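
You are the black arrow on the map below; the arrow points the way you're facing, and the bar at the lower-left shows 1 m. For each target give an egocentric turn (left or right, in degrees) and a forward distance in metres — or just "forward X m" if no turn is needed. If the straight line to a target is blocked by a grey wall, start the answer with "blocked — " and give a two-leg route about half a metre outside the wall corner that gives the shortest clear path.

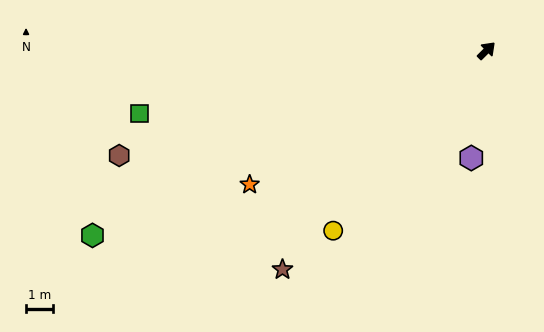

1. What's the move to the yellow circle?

turn right 175°, forward 8.6 m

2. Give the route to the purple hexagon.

turn right 143°, forward 4.0 m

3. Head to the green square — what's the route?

turn left 145°, forward 12.9 m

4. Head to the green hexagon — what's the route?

turn left 160°, forward 15.9 m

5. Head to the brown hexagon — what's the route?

turn left 151°, forward 13.9 m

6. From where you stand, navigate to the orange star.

turn left 165°, forward 9.9 m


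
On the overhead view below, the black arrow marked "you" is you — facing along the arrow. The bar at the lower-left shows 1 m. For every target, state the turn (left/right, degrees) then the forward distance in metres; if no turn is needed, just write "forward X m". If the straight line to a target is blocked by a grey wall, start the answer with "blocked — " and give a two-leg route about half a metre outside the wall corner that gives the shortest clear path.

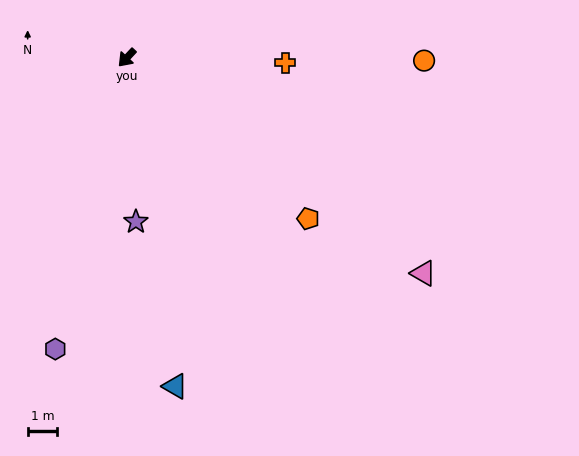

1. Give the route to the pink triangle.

turn left 97°, forward 12.3 m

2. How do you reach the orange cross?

turn left 131°, forward 5.3 m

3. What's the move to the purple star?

turn left 46°, forward 5.5 m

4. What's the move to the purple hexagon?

turn left 29°, forward 10.1 m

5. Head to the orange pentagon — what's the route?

turn left 91°, forward 8.1 m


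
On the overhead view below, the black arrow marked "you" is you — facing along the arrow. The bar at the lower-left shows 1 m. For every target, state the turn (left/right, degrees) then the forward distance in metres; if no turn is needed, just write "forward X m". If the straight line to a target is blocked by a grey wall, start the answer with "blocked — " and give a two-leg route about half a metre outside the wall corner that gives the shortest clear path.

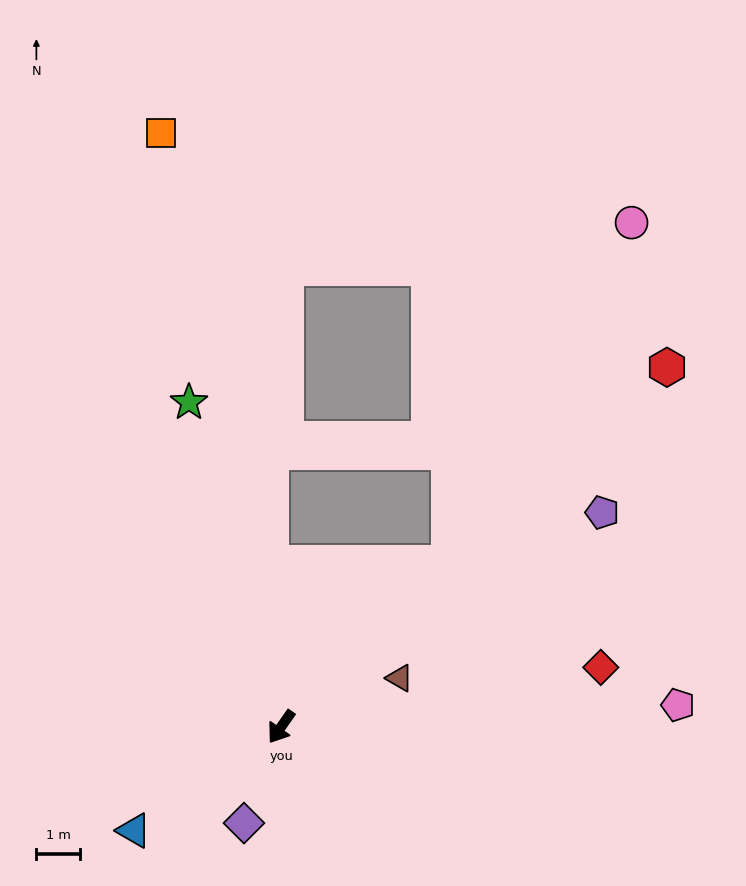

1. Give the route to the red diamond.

turn left 135°, forward 7.5 m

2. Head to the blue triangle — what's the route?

turn right 20°, forward 4.1 m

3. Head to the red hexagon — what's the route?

turn left 168°, forward 12.1 m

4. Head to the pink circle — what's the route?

blocked — turn left 169°, forward 5.4 m, then turn left 18°, forward 8.9 m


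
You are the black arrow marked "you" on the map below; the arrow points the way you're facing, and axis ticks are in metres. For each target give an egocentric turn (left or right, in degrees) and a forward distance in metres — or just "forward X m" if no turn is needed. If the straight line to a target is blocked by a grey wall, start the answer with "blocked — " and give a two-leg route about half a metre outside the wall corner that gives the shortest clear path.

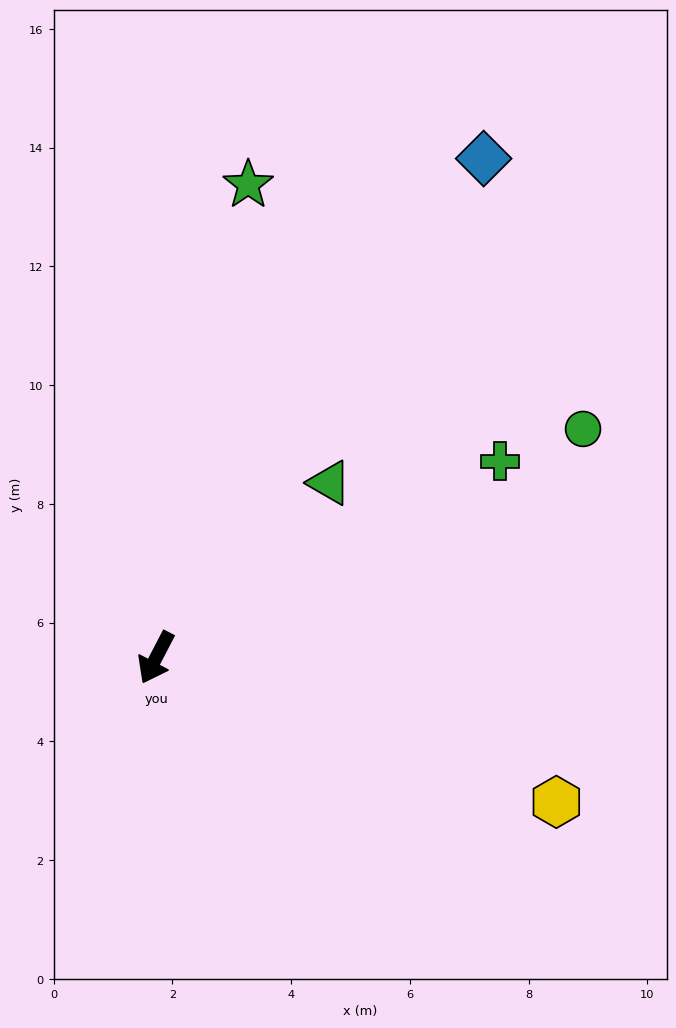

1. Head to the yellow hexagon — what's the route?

turn left 98°, forward 7.2 m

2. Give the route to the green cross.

turn left 147°, forward 6.7 m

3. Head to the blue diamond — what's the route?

turn left 174°, forward 10.1 m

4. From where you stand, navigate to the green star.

turn right 164°, forward 8.1 m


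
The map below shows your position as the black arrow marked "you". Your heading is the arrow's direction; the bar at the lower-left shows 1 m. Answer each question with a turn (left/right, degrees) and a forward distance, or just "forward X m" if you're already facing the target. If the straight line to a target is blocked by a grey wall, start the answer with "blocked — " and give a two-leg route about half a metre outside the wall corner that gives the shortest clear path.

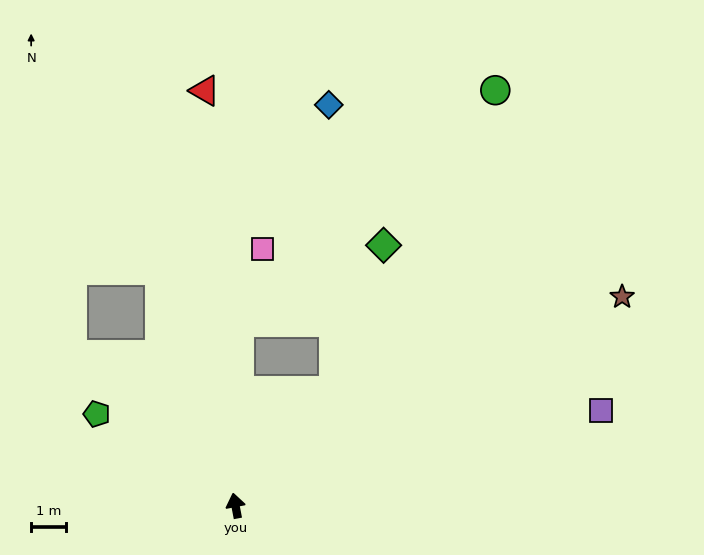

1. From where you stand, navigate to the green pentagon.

turn left 46°, forward 4.8 m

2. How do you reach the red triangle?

turn right 7°, forward 12.1 m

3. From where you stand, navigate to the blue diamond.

blocked — turn right 51°, forward 4.4 m, then turn left 41°, forward 8.3 m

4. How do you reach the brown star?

turn right 72°, forward 12.8 m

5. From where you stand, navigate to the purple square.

turn right 86°, forward 11.0 m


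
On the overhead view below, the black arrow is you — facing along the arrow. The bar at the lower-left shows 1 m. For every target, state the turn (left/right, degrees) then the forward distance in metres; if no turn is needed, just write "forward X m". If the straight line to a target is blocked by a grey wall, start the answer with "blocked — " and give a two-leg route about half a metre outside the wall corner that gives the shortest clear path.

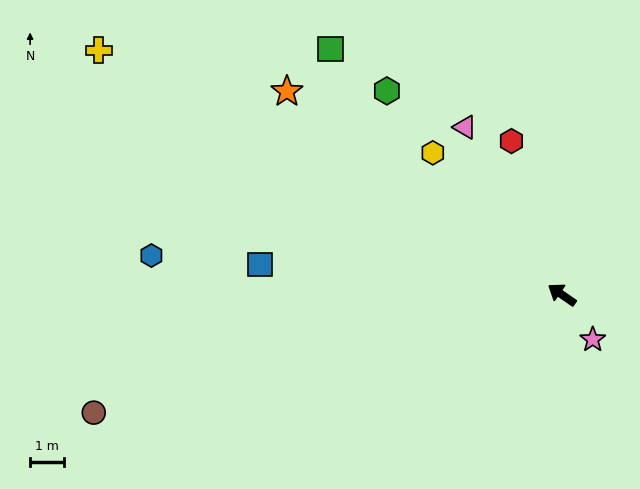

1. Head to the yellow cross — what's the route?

turn left 7°, forward 15.6 m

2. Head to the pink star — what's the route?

turn left 159°, forward 1.6 m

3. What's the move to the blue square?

turn left 29°, forward 9.0 m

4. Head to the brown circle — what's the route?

turn left 49°, forward 14.4 m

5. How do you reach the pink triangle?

turn right 25°, forward 5.8 m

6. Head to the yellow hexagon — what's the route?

turn right 13°, forward 5.7 m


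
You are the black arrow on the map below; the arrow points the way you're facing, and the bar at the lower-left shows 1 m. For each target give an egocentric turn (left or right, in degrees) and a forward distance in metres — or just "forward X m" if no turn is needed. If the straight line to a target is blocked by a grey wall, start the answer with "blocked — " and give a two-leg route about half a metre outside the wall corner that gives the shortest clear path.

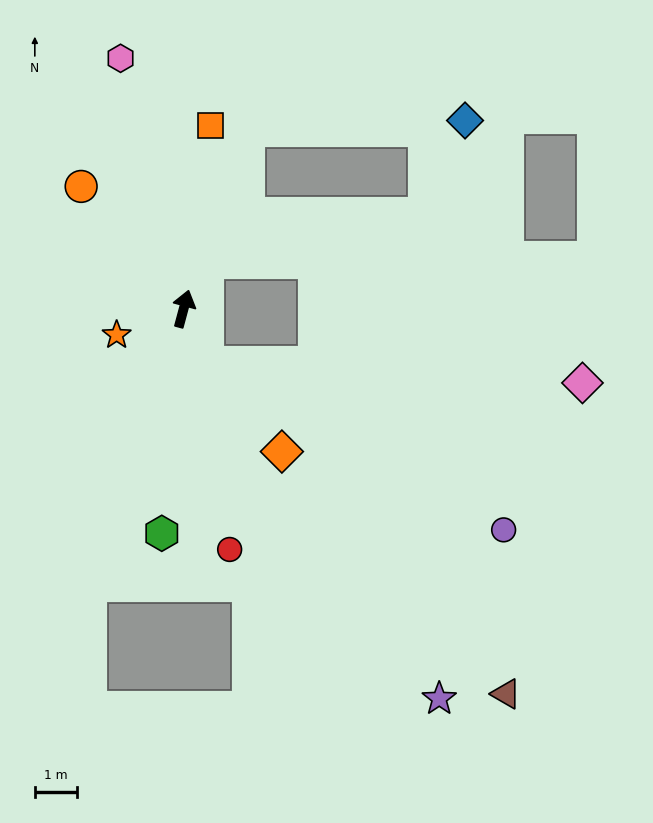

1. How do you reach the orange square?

turn left 7°, forward 4.4 m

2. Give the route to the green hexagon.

turn right 171°, forward 5.4 m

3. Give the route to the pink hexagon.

turn left 29°, forward 6.2 m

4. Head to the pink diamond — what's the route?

blocked — turn right 143°, forward 1.4 m, then turn left 65°, forward 9.0 m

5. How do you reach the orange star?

turn left 126°, forward 1.7 m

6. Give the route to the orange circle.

turn left 55°, forward 3.8 m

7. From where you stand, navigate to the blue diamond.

blocked — turn right 4°, forward 4.6 m, then turn right 69°, forward 5.2 m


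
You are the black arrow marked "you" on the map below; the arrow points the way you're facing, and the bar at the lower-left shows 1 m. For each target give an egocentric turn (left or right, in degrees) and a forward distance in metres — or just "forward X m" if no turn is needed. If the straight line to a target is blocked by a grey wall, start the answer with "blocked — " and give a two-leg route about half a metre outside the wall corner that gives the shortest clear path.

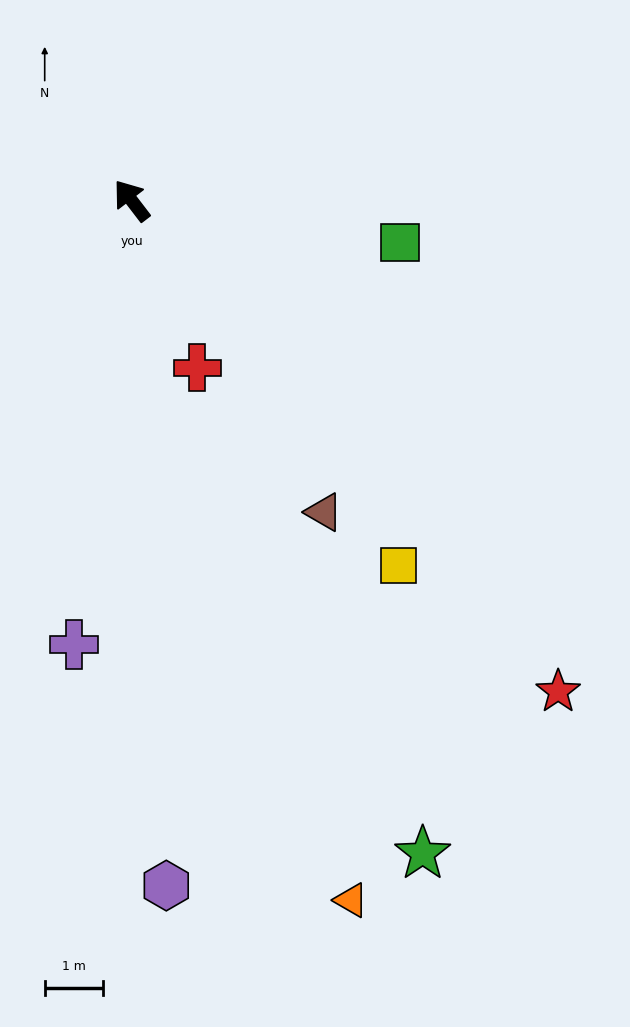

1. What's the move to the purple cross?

turn left 135°, forward 7.7 m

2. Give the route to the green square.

turn right 136°, forward 4.7 m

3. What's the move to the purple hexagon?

turn left 145°, forward 11.8 m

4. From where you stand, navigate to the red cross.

turn left 164°, forward 3.1 m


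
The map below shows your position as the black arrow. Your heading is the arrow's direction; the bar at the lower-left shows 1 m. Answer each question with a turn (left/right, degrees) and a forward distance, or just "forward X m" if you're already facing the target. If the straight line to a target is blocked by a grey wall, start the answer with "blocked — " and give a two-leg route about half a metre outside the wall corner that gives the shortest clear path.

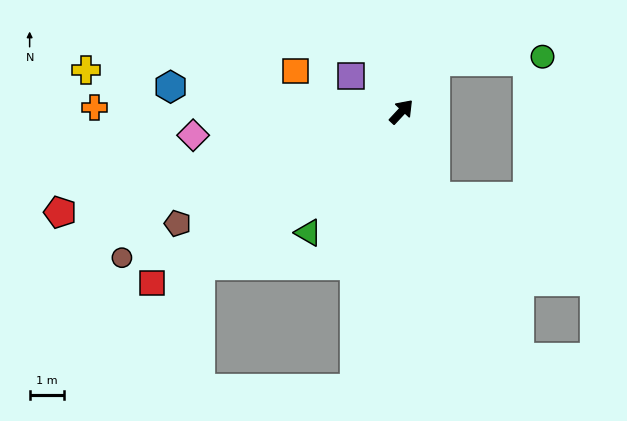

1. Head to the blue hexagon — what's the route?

turn left 127°, forward 6.8 m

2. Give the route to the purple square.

turn left 98°, forward 1.8 m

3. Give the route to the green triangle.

turn right 175°, forward 4.4 m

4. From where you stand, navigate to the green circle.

blocked — turn left 9°, forward 1.8 m, then turn right 54°, forward 3.1 m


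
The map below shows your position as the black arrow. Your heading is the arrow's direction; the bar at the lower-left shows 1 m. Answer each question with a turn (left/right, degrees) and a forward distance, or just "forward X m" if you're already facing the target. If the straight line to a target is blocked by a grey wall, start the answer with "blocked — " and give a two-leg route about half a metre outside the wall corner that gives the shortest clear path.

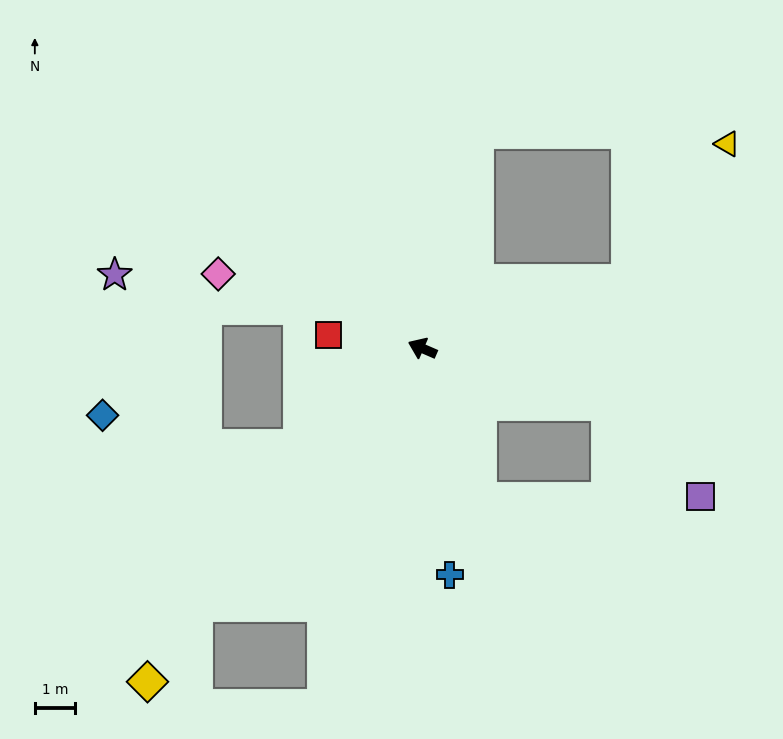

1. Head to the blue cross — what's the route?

turn left 120°, forward 5.7 m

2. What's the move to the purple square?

blocked — turn right 173°, forward 4.9 m, then turn right 29°, forward 3.3 m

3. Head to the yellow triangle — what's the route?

blocked — turn right 138°, forward 5.4 m, then turn left 36°, forward 4.2 m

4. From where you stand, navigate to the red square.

turn left 15°, forward 2.4 m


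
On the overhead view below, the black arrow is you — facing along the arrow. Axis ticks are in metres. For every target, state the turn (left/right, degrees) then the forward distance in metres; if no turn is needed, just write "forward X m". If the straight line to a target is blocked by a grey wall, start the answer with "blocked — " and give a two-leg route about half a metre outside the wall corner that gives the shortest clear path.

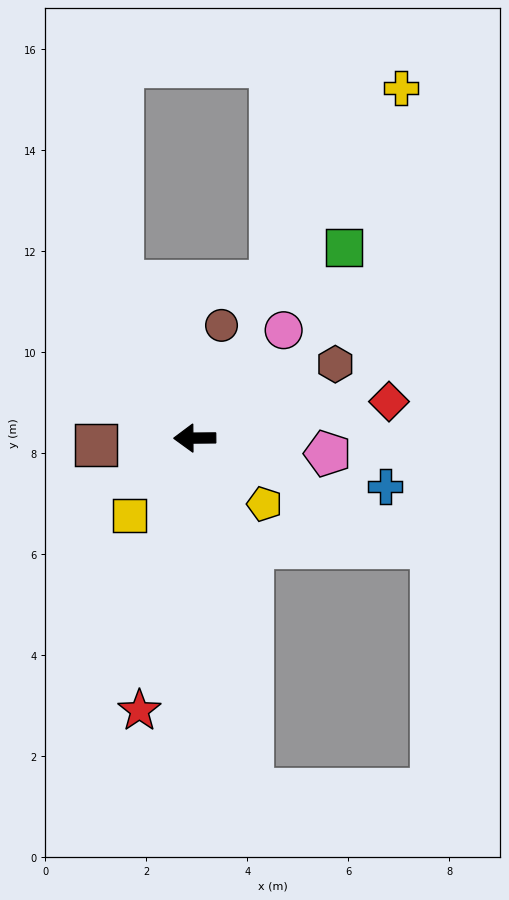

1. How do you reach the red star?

turn left 78°, forward 5.5 m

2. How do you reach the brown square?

turn left 3°, forward 2.0 m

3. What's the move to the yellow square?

turn left 50°, forward 2.0 m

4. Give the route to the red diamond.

turn right 170°, forward 3.9 m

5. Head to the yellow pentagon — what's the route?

turn left 136°, forward 1.9 m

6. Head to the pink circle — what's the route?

turn right 130°, forward 2.8 m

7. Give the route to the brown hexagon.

turn right 153°, forward 3.1 m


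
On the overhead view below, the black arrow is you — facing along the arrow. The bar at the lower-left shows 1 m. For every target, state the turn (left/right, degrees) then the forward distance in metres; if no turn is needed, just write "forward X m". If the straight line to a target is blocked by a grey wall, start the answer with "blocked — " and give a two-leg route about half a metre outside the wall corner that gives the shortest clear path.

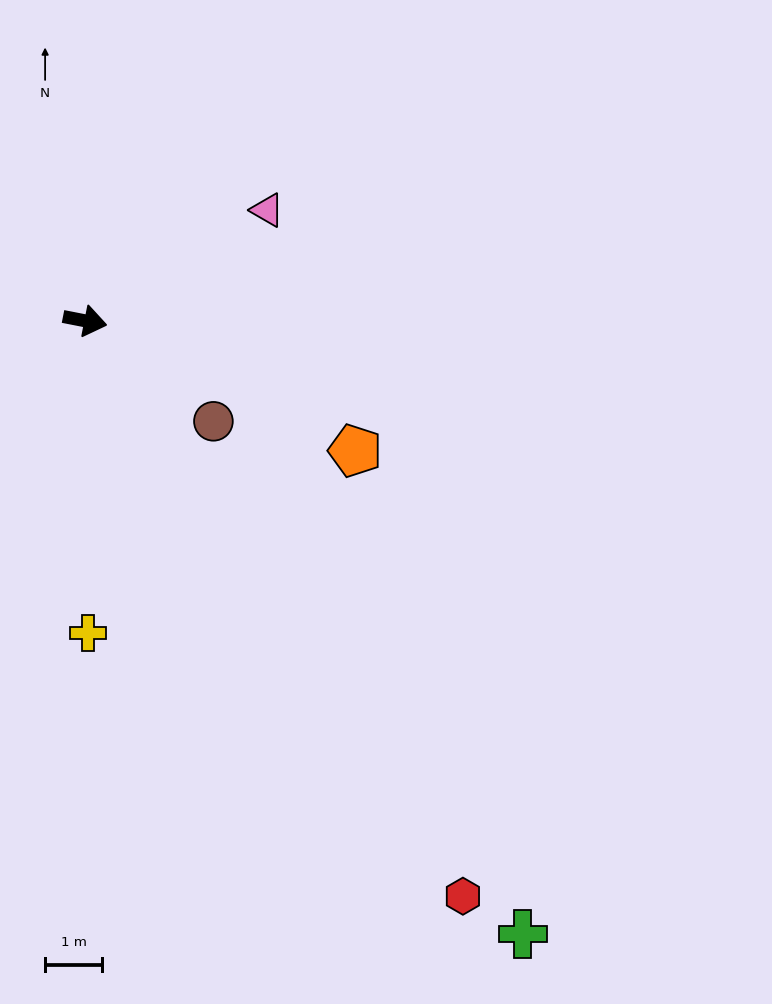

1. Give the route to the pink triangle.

turn left 42°, forward 3.7 m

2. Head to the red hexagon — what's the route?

turn right 46°, forward 12.0 m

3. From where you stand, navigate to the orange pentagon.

turn right 15°, forward 5.2 m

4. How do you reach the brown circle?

turn right 27°, forward 2.9 m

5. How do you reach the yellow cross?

turn right 78°, forward 5.5 m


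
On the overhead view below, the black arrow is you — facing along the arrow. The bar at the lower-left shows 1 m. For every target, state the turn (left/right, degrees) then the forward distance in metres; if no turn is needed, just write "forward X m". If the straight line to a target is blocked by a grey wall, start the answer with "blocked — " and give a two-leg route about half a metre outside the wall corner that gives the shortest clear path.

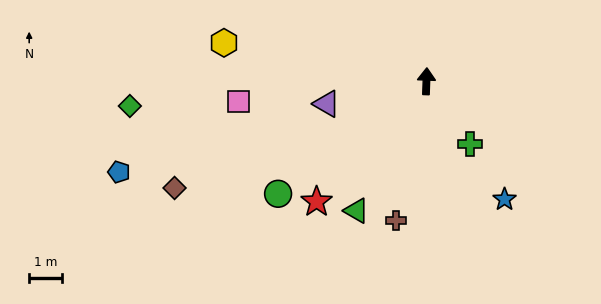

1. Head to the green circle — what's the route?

turn left 129°, forward 5.7 m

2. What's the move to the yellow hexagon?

turn left 81°, forward 6.3 m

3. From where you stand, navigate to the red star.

turn left 140°, forward 5.0 m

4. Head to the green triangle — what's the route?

turn left 154°, forward 4.5 m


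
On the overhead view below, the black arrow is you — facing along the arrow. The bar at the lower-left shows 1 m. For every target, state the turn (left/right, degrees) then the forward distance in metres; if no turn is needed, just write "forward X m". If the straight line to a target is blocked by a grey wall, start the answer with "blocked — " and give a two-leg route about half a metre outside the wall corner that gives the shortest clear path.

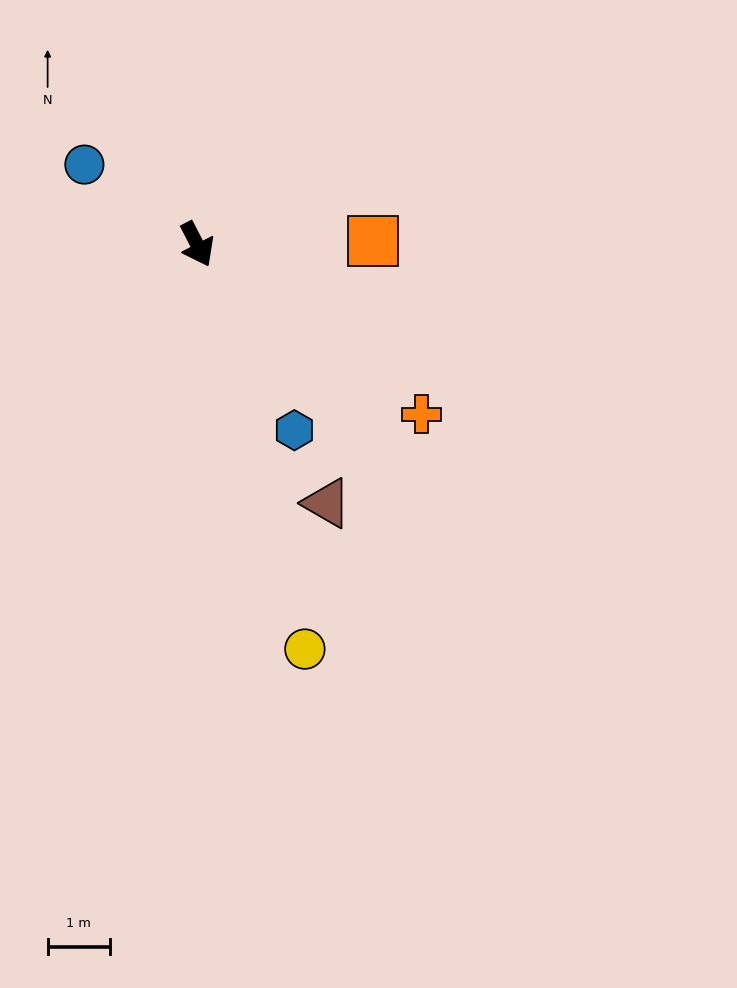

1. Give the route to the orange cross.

turn left 26°, forward 4.5 m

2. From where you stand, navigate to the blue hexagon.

forward 3.4 m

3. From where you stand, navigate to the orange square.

turn left 64°, forward 2.8 m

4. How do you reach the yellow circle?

turn right 12°, forward 6.7 m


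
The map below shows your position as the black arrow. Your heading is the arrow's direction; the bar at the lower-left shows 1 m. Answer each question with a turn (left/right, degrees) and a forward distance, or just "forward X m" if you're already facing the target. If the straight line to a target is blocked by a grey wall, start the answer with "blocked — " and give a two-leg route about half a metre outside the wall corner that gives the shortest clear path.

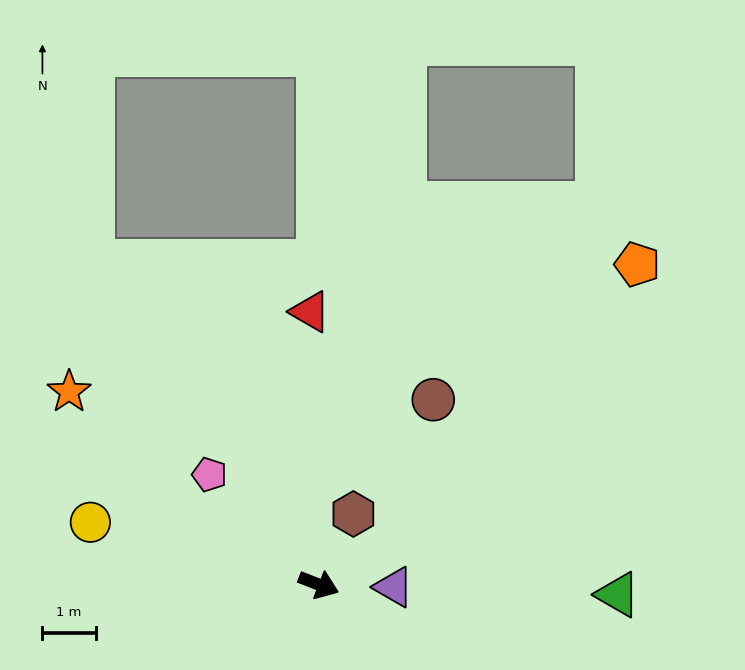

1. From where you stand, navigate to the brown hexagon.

turn left 85°, forward 1.5 m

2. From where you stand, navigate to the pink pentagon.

turn left 156°, forward 2.9 m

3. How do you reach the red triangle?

turn left 113°, forward 5.1 m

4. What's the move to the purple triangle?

turn left 19°, forward 1.4 m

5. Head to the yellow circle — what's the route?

turn right 174°, forward 4.4 m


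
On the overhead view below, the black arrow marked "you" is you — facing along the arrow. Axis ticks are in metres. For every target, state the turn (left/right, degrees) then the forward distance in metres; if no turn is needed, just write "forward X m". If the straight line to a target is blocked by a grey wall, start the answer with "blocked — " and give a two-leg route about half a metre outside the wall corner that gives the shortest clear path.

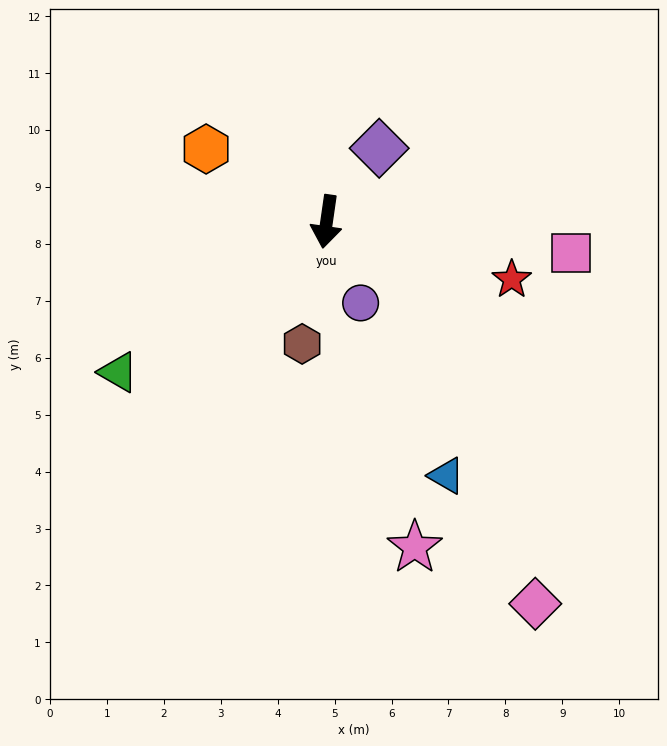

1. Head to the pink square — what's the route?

turn left 91°, forward 4.3 m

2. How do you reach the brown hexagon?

turn right 3°, forward 2.2 m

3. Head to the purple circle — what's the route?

turn left 31°, forward 1.5 m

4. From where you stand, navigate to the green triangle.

turn right 46°, forward 4.5 m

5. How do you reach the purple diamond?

turn left 153°, forward 1.6 m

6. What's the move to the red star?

turn left 81°, forward 3.4 m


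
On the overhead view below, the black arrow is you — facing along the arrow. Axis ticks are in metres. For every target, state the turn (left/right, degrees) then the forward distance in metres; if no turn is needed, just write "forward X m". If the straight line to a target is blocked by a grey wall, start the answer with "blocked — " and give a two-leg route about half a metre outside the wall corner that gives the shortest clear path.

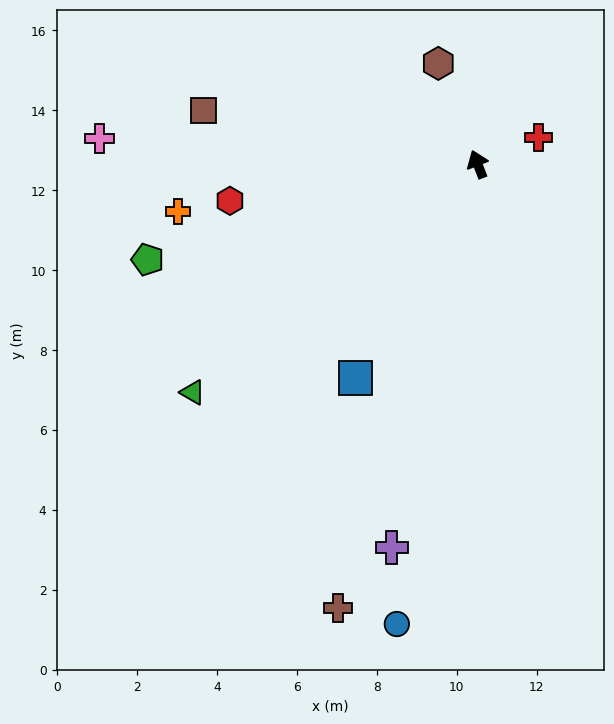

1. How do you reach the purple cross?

turn left 146°, forward 9.8 m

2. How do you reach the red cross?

turn right 88°, forward 1.7 m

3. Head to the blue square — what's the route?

turn left 129°, forward 6.2 m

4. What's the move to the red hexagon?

turn left 77°, forward 6.3 m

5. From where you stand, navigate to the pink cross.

turn left 65°, forward 9.5 m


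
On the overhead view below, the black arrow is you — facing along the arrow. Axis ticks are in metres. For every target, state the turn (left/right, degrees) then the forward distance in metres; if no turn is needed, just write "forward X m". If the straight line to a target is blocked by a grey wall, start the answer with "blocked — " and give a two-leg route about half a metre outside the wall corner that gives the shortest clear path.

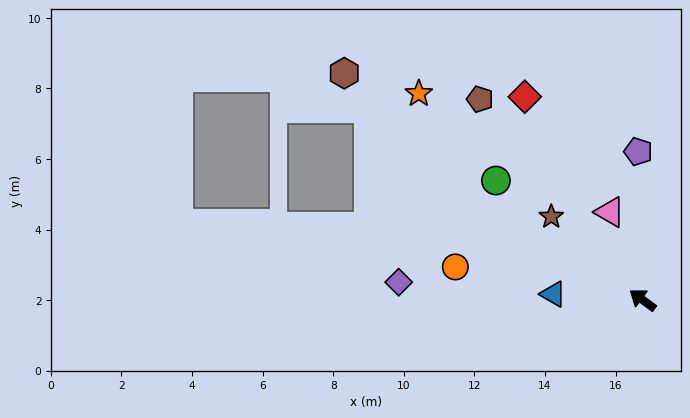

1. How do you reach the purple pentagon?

turn right 52°, forward 4.2 m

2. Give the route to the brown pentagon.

turn right 15°, forward 7.3 m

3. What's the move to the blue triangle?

turn left 33°, forward 2.5 m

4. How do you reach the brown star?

turn right 6°, forward 3.5 m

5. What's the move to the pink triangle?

turn right 33°, forward 2.7 m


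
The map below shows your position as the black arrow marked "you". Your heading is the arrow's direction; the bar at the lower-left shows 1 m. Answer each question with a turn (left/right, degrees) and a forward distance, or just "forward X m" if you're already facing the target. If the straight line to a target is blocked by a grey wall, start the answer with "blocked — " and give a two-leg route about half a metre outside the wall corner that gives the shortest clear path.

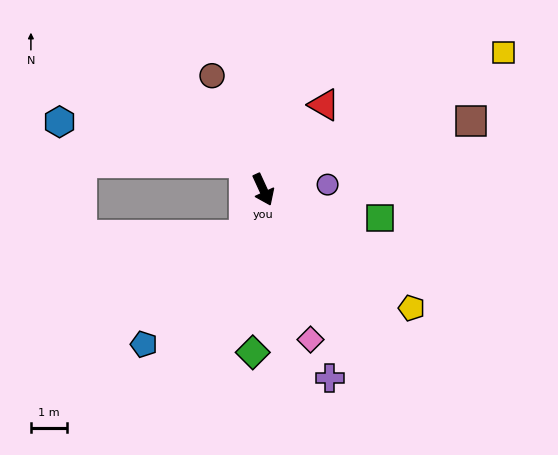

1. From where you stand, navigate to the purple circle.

turn left 70°, forward 1.8 m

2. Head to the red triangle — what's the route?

turn left 120°, forward 2.9 m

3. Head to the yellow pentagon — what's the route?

turn left 27°, forward 5.2 m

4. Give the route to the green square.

turn left 52°, forward 3.3 m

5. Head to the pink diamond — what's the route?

turn right 7°, forward 4.3 m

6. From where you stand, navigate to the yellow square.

turn left 95°, forward 7.6 m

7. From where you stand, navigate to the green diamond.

turn right 28°, forward 4.5 m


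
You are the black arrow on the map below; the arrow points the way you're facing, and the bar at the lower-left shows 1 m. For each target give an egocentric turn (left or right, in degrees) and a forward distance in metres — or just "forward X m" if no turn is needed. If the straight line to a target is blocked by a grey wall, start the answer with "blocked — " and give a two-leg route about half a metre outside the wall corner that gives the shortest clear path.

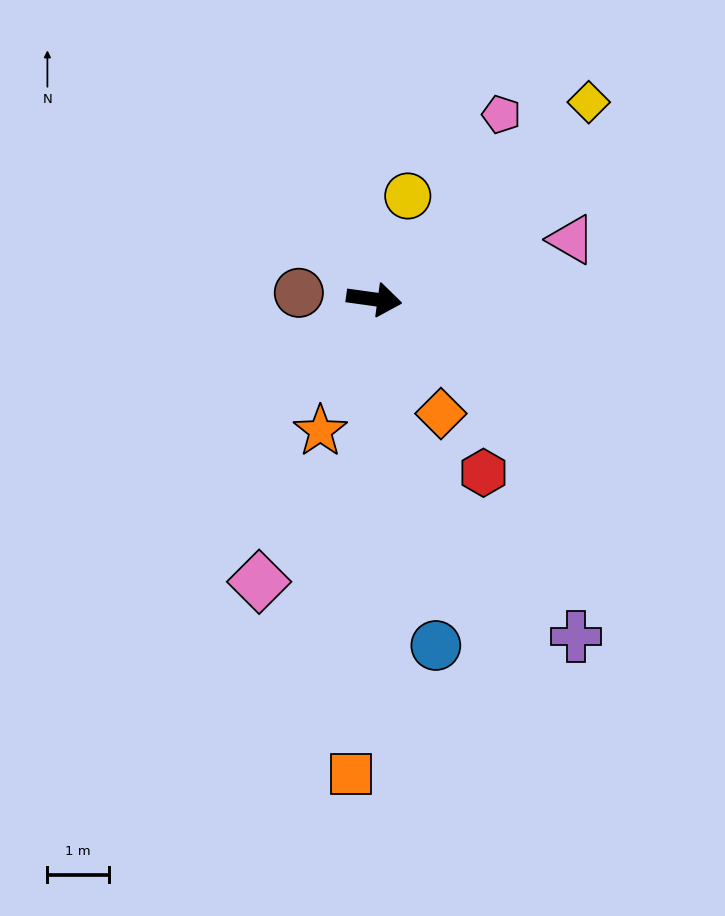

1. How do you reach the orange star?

turn right 104°, forward 2.3 m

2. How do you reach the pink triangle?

turn left 25°, forward 3.4 m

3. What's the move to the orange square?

turn right 85°, forward 7.7 m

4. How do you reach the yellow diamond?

turn left 50°, forward 4.7 m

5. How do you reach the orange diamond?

turn right 52°, forward 2.2 m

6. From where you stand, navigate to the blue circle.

turn right 72°, forward 5.7 m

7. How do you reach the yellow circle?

turn left 80°, forward 1.8 m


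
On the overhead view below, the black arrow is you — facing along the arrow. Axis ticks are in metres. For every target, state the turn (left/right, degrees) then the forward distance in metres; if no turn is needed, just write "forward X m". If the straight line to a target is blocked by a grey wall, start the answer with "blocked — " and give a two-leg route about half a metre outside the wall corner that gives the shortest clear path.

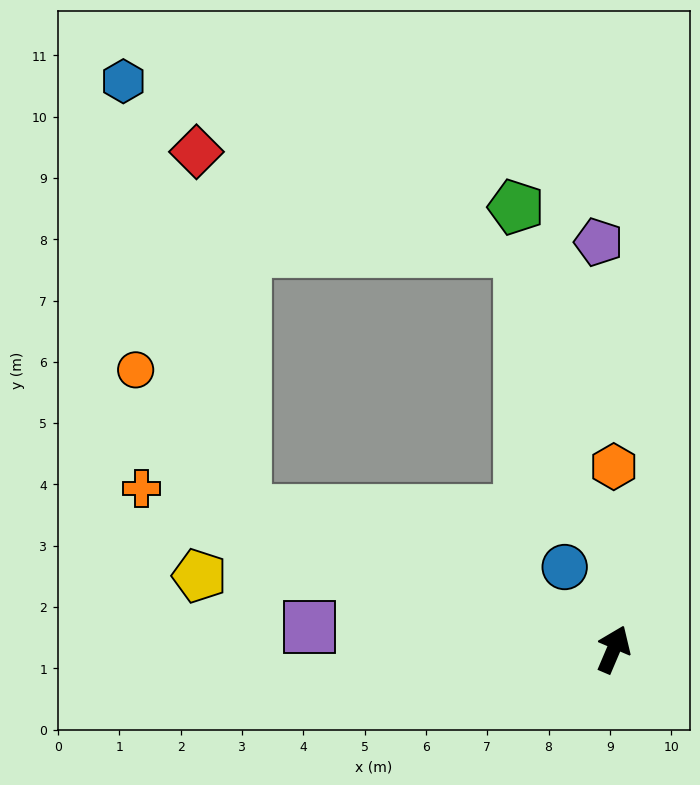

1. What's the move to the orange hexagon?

turn left 23°, forward 3.0 m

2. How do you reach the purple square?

turn left 109°, forward 5.0 m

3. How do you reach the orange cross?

turn left 94°, forward 8.1 m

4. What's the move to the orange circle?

blocked — turn left 92°, forward 6.4 m, then turn right 31°, forward 2.9 m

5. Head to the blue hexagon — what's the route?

blocked — turn left 92°, forward 6.4 m, then turn right 53°, forward 7.3 m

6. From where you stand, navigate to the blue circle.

turn left 54°, forward 1.6 m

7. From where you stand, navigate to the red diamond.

blocked — turn left 92°, forward 6.4 m, then turn right 61°, forward 5.9 m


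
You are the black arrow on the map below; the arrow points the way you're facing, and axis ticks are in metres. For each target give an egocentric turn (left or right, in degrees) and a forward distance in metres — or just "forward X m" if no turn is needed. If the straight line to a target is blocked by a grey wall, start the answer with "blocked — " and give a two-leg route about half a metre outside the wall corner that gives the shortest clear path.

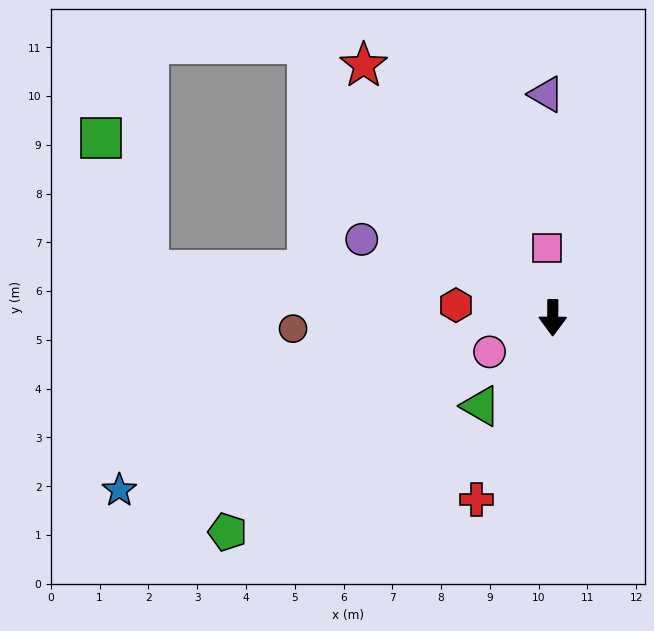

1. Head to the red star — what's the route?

turn right 143°, forward 6.5 m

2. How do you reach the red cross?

turn right 22°, forward 4.0 m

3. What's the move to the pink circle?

turn right 61°, forward 1.5 m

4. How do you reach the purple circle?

turn right 112°, forward 4.2 m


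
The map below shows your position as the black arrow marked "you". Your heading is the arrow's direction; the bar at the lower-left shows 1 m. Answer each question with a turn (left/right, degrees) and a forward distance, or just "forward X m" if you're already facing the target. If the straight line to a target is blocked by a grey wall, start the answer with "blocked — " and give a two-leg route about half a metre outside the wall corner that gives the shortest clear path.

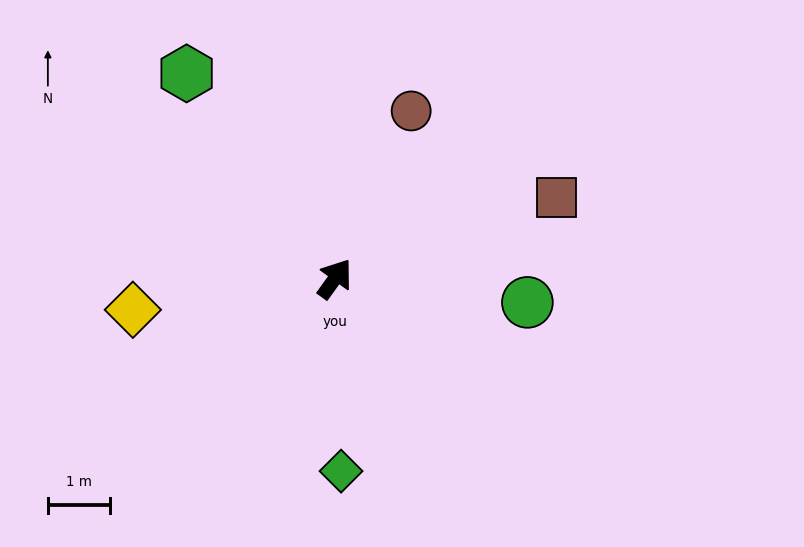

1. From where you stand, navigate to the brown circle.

turn left 11°, forward 3.0 m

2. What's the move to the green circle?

turn right 61°, forward 3.1 m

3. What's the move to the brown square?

turn right 34°, forward 3.8 m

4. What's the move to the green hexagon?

turn left 72°, forward 4.1 m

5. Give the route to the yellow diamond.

turn left 134°, forward 3.3 m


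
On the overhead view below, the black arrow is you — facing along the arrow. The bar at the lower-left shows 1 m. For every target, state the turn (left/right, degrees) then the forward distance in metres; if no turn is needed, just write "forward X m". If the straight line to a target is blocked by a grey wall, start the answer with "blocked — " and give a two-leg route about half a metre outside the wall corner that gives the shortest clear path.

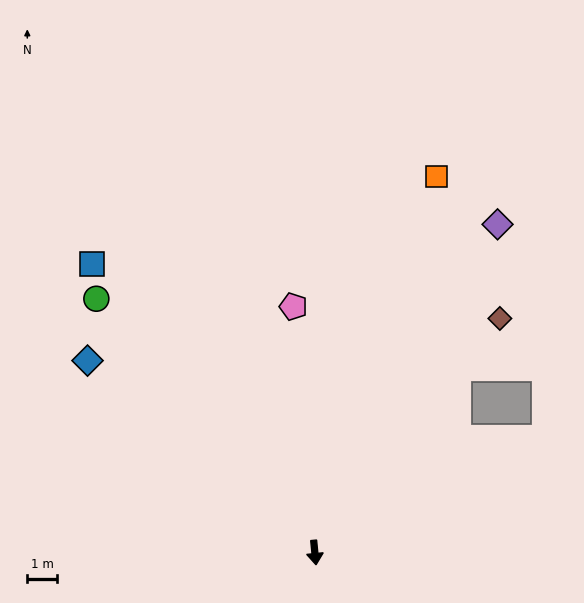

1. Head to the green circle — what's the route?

turn right 145°, forward 11.3 m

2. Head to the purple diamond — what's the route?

turn left 145°, forward 12.6 m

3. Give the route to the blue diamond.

turn right 136°, forward 10.0 m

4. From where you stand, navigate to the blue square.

turn right 148°, forward 12.3 m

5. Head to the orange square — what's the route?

turn left 157°, forward 13.3 m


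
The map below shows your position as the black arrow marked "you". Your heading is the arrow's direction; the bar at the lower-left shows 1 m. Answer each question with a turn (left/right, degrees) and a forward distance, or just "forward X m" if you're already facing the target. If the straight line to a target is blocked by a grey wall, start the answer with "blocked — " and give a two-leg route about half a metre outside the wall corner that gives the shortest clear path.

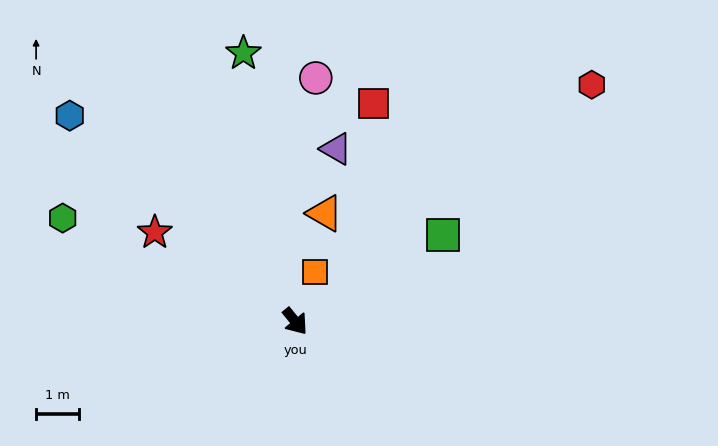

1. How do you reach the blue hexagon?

turn right 172°, forward 7.1 m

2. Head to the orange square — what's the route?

turn left 119°, forward 1.2 m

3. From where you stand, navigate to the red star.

turn right 162°, forward 3.9 m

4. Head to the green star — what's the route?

turn left 152°, forward 6.3 m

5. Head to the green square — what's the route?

turn left 81°, forward 4.0 m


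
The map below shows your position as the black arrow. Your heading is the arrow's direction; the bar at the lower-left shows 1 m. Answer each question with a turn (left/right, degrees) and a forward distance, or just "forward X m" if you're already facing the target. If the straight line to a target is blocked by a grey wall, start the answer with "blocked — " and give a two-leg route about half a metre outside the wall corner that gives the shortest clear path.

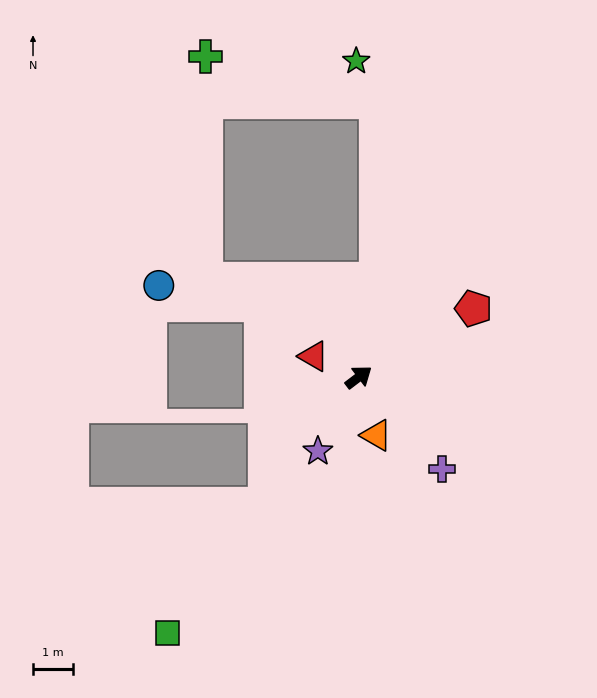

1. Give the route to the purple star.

turn right 156°, forward 2.1 m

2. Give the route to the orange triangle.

turn right 110°, forward 1.5 m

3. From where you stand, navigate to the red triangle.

turn left 118°, forward 1.2 m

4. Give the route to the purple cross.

turn right 85°, forward 3.1 m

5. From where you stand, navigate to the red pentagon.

turn right 6°, forward 3.3 m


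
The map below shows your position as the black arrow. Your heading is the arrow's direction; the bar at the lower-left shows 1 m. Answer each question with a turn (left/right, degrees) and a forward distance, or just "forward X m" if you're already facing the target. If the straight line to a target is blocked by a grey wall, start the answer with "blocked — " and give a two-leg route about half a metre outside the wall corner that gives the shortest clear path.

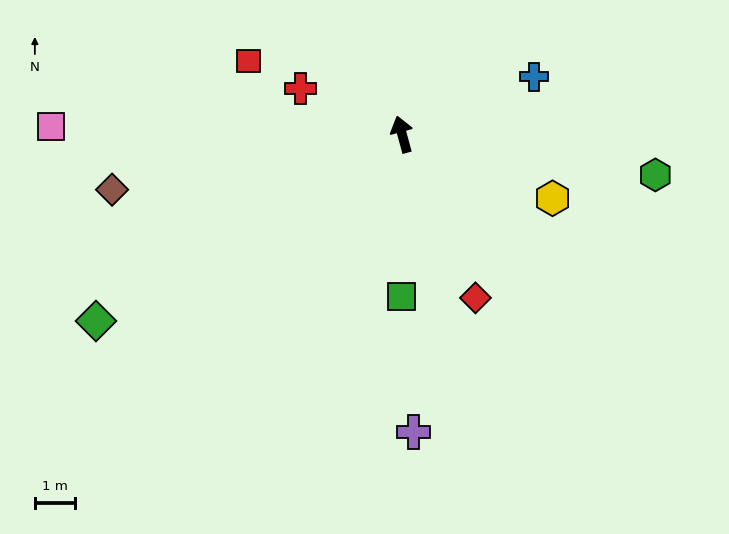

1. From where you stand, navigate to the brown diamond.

turn left 86°, forward 7.3 m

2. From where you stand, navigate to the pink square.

turn left 74°, forward 8.7 m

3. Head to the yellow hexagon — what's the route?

turn right 128°, forward 4.1 m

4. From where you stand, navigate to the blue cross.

turn right 82°, forward 3.6 m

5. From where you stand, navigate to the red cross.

turn left 50°, forward 2.8 m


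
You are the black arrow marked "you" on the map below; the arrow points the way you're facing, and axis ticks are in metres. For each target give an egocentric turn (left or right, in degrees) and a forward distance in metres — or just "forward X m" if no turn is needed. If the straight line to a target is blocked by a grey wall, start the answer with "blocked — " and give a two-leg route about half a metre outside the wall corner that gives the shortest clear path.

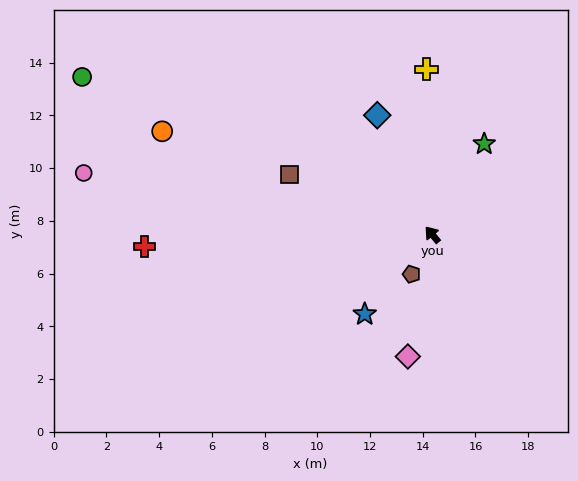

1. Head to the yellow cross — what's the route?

turn right 37°, forward 6.3 m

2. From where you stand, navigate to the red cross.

turn left 53°, forward 10.9 m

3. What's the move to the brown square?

turn left 28°, forward 5.9 m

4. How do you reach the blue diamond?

turn right 15°, forward 5.0 m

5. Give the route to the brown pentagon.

turn left 113°, forward 1.7 m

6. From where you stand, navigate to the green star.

turn right 69°, forward 4.0 m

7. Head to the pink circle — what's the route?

turn left 40°, forward 13.4 m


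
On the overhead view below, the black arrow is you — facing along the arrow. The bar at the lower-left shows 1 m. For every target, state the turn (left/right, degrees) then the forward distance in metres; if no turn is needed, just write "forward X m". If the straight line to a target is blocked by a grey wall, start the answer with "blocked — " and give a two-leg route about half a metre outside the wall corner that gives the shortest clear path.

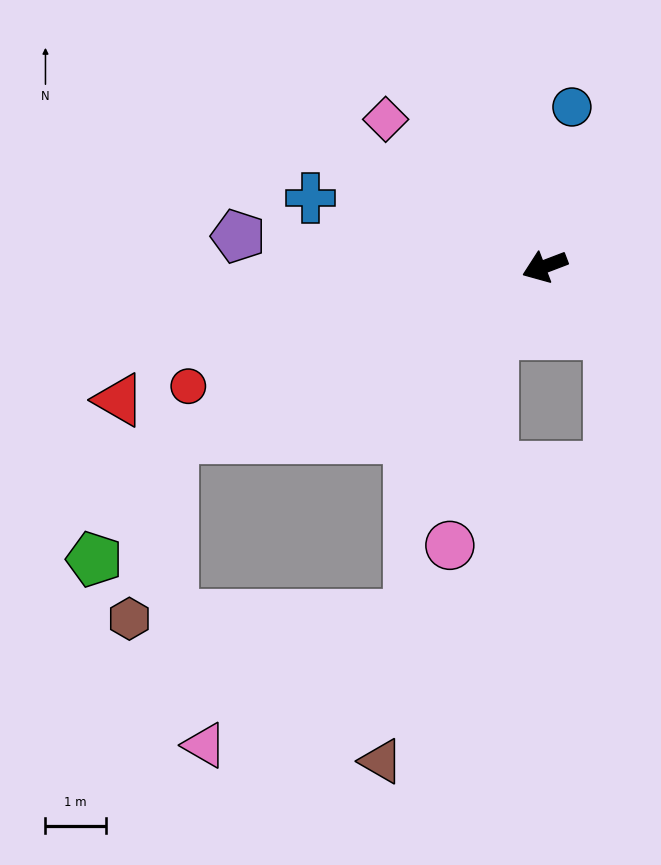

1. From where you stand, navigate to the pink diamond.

turn right 64°, forward 3.6 m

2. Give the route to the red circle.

turn right 2°, forward 6.2 m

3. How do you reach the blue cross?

turn right 37°, forward 4.0 m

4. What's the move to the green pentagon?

blocked — turn left 4°, forward 6.8 m, then turn left 32°, forward 2.4 m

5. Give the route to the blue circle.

turn right 121°, forward 2.7 m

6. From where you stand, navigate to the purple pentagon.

turn right 27°, forward 5.1 m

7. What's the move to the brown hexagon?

blocked — turn left 4°, forward 6.8 m, then turn left 52°, forward 3.1 m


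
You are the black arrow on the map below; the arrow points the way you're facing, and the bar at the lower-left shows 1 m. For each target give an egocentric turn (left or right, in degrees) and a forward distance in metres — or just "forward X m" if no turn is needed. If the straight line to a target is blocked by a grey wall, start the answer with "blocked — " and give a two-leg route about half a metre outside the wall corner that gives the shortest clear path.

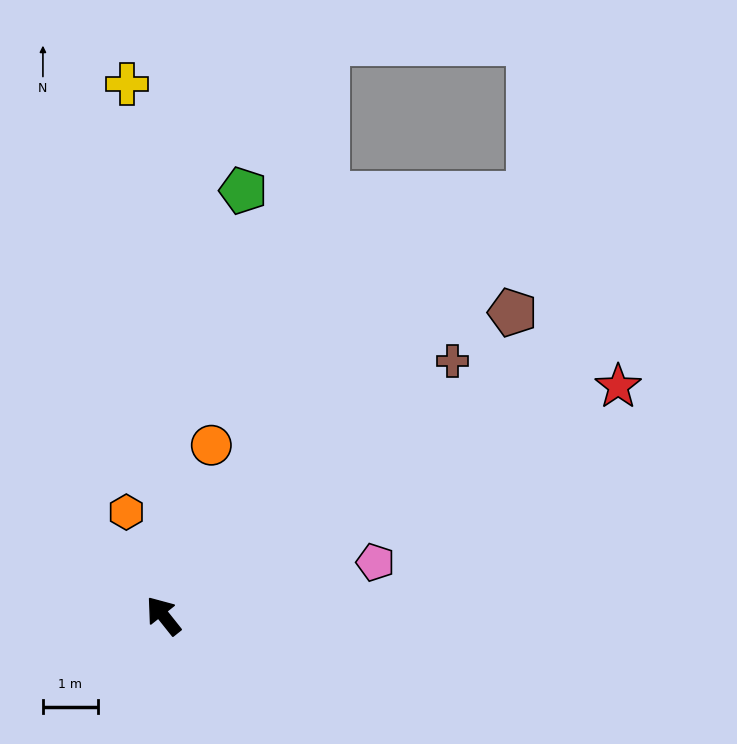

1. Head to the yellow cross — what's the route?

turn right 35°, forward 9.7 m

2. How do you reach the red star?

turn right 102°, forward 9.3 m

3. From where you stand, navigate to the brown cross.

turn right 87°, forward 7.0 m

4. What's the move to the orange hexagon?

turn right 19°, forward 2.0 m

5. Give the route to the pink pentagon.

turn right 114°, forward 4.0 m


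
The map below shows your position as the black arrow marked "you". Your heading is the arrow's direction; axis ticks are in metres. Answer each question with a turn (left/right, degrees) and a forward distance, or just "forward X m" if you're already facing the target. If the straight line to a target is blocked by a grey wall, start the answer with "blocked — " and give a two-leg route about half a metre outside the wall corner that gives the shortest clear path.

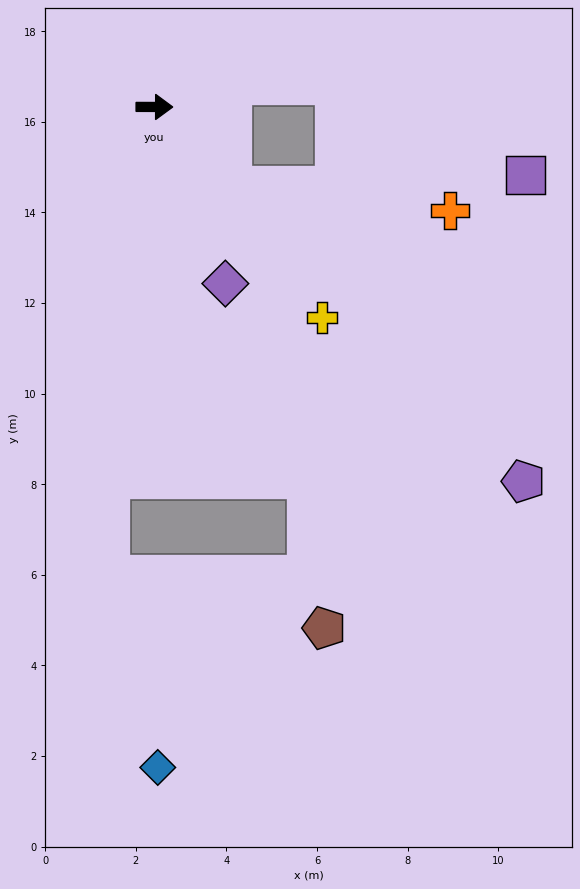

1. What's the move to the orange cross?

blocked — turn right 45°, forward 2.4 m, then turn left 39°, forward 4.8 m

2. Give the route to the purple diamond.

turn right 68°, forward 4.2 m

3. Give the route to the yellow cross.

turn right 51°, forward 5.9 m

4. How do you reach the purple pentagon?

turn right 45°, forward 11.6 m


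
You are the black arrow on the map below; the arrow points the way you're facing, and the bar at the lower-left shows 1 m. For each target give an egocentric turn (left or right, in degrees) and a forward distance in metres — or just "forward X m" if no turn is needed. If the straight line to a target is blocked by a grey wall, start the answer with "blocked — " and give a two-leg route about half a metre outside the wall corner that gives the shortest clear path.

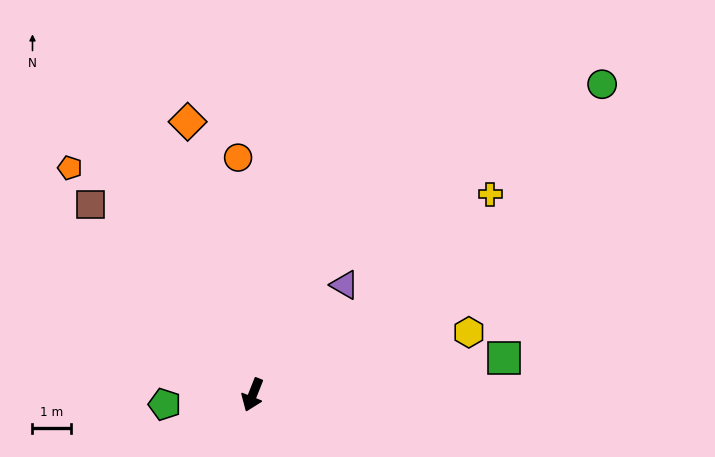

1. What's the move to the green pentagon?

turn right 62°, forward 2.3 m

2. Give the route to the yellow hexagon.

turn left 128°, forward 5.9 m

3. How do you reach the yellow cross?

turn left 152°, forward 8.1 m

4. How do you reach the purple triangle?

turn left 162°, forward 3.8 m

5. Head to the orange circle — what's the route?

turn right 155°, forward 6.2 m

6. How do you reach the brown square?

turn right 118°, forward 6.5 m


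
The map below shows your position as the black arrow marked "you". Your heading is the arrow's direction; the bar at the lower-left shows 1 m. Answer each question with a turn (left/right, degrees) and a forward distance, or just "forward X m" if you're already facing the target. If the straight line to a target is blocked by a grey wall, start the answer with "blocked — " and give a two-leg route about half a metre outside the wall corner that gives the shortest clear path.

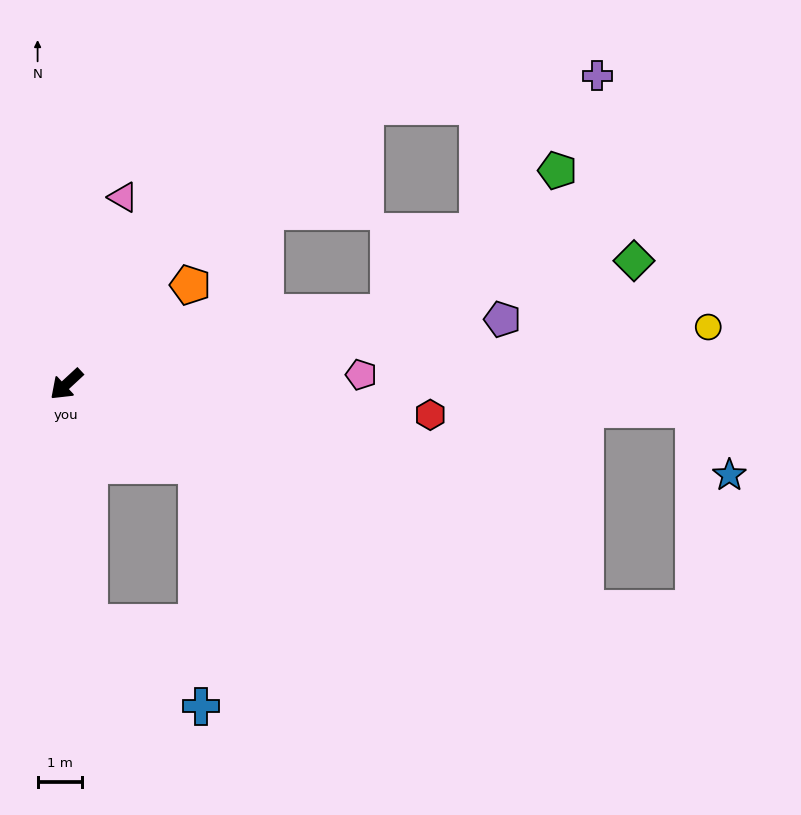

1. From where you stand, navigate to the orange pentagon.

turn left 176°, forward 3.5 m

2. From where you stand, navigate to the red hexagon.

turn left 132°, forward 8.1 m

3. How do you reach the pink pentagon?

turn left 139°, forward 6.6 m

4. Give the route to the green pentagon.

blocked — turn left 150°, forward 7.4 m, then turn left 28°, forward 4.9 m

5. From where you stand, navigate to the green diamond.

turn left 149°, forward 13.0 m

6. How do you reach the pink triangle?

turn right 150°, forward 4.4 m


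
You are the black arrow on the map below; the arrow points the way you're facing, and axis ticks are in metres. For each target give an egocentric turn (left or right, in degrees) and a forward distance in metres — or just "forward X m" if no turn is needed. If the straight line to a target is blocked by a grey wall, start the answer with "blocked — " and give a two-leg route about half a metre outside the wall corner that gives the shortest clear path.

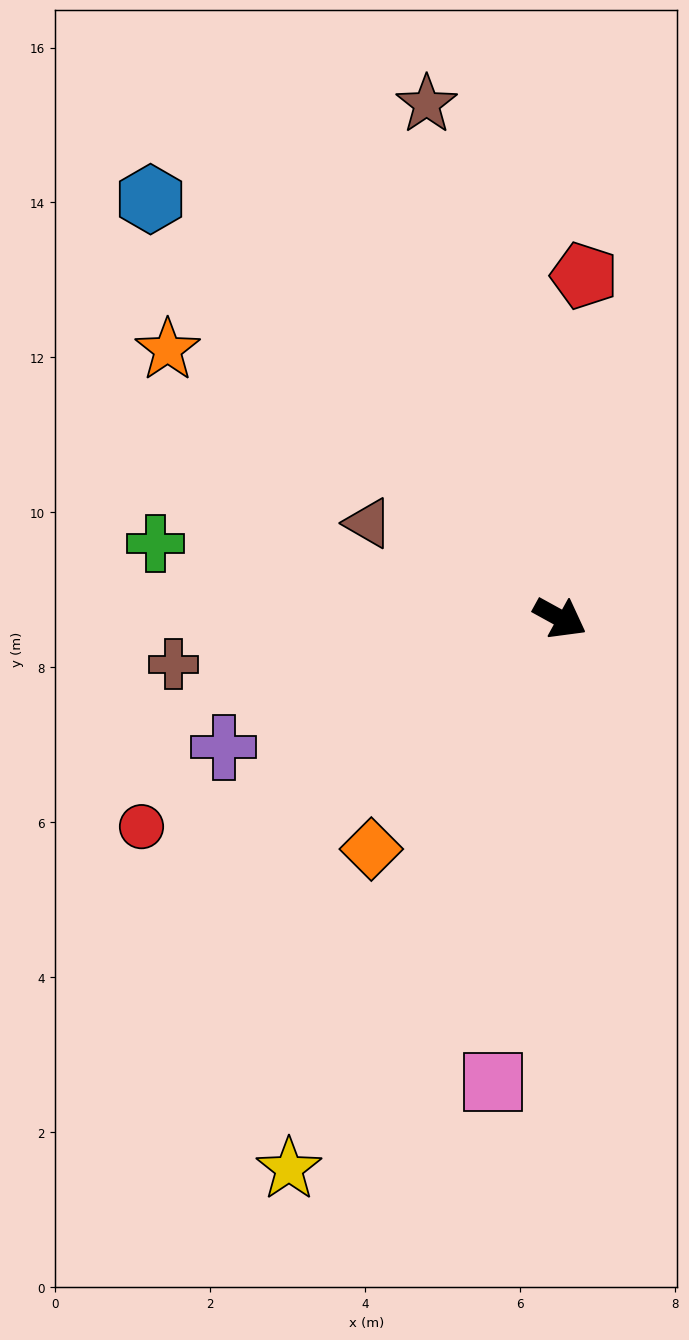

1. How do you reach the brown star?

turn left 133°, forward 6.9 m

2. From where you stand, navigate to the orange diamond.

turn right 100°, forward 3.8 m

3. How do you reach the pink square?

turn right 69°, forward 6.0 m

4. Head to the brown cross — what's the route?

turn right 144°, forward 5.0 m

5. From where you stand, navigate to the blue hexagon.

turn left 163°, forward 7.6 m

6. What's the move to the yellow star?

turn right 87°, forward 7.9 m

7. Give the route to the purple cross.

turn right 130°, forward 4.6 m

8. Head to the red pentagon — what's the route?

turn left 115°, forward 4.4 m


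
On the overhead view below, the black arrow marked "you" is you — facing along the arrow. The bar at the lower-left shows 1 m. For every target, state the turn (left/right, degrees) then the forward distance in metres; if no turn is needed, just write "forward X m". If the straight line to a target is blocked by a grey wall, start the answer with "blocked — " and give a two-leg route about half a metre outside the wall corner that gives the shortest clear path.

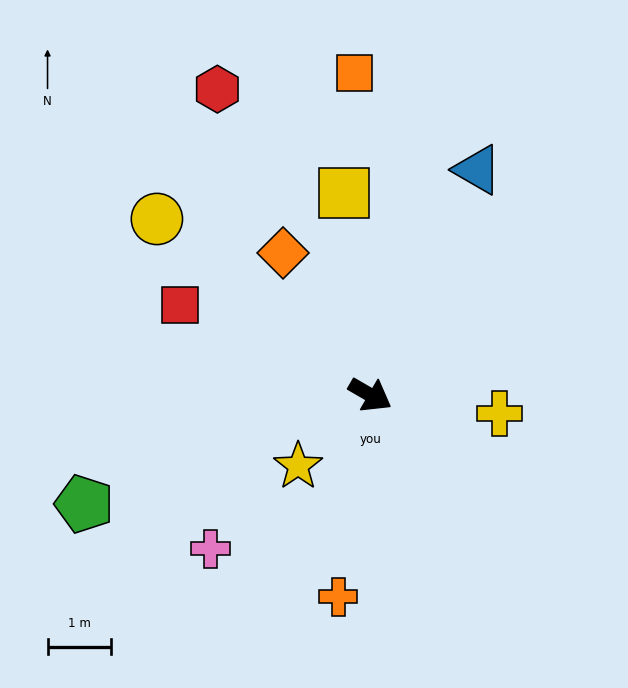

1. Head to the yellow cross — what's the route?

turn left 22°, forward 2.1 m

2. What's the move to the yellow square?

turn left 128°, forward 3.2 m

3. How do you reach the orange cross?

turn right 69°, forward 3.2 m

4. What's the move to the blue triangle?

turn left 95°, forward 3.9 m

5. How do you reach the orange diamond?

turn left 152°, forward 2.6 m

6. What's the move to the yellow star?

turn right 105°, forward 1.6 m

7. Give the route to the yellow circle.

turn left 171°, forward 4.4 m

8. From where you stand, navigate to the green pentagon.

turn right 129°, forward 4.8 m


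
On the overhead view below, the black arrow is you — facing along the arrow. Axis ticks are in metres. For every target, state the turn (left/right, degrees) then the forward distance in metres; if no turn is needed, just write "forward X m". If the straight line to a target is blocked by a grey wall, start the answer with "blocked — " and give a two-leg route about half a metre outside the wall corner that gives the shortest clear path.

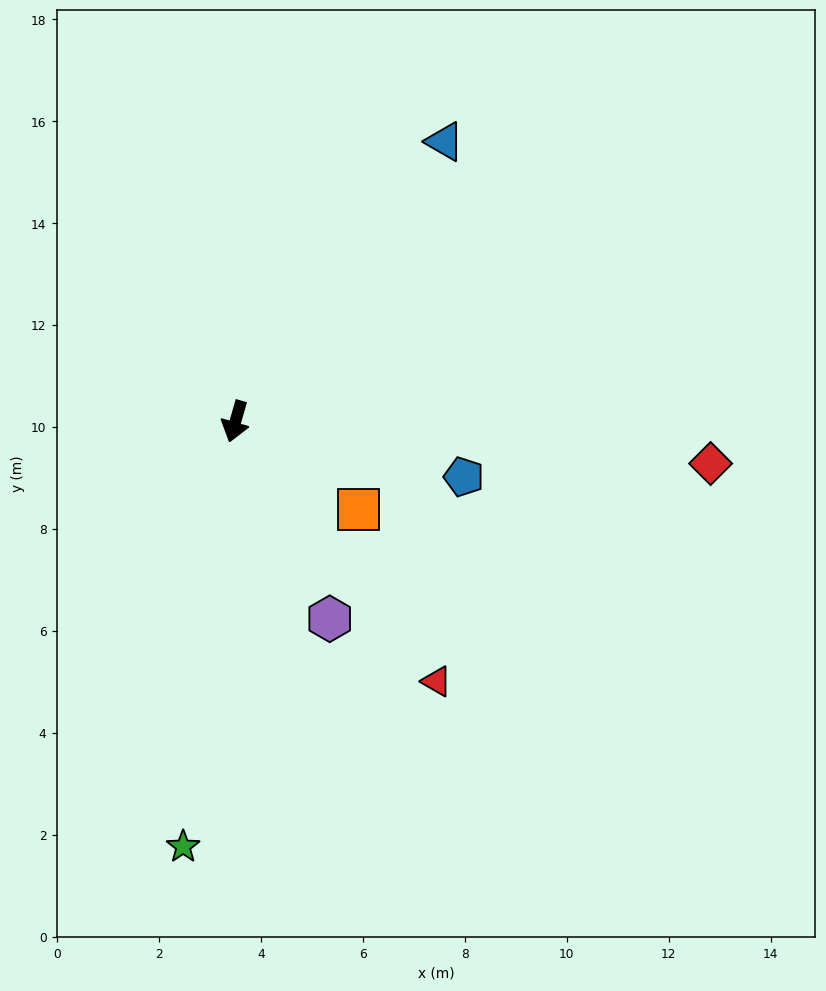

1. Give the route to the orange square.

turn left 70°, forward 3.0 m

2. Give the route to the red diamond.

turn left 101°, forward 9.4 m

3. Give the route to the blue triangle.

turn left 159°, forward 6.9 m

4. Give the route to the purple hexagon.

turn left 42°, forward 4.3 m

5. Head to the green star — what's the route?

turn left 9°, forward 8.4 m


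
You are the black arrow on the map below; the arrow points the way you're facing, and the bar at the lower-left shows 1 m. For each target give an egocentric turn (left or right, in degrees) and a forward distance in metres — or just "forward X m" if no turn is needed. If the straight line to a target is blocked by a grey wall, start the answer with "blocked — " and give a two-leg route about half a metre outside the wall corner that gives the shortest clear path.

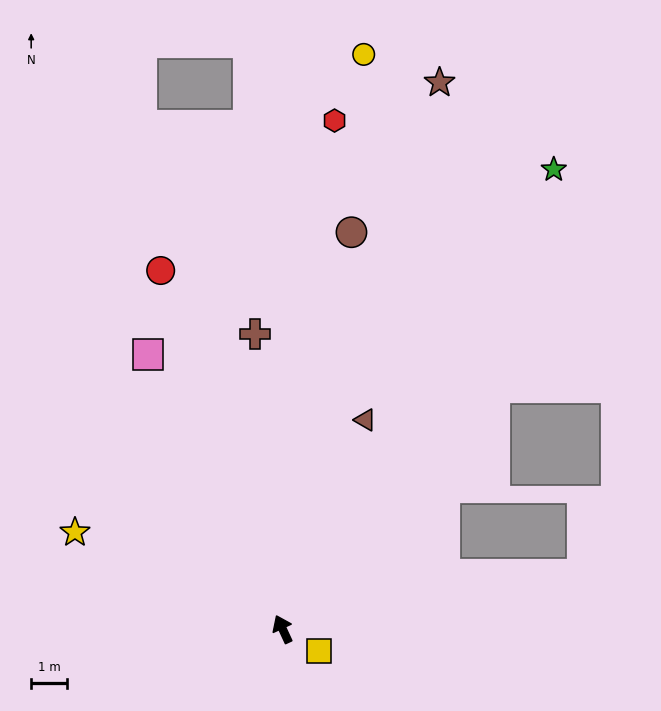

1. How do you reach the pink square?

forward 8.4 m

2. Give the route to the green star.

turn right 55°, forward 14.7 m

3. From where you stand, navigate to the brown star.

turn right 41°, forward 15.7 m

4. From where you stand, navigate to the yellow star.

turn left 40°, forward 6.3 m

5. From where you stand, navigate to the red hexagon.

turn right 31°, forward 14.1 m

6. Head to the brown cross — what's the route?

turn right 19°, forward 8.2 m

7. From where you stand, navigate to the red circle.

turn right 6°, forward 10.4 m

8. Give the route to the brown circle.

turn right 35°, forward 11.1 m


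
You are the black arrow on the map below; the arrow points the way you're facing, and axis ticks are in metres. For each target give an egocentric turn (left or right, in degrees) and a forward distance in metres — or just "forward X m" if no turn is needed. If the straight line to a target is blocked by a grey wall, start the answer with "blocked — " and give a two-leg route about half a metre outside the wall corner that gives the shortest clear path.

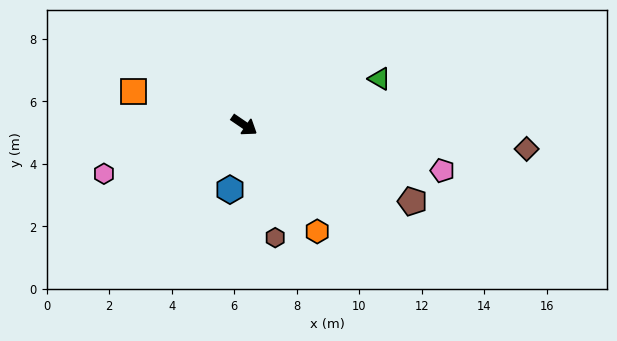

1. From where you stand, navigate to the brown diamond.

turn left 29°, forward 9.1 m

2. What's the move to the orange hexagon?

turn right 21°, forward 4.1 m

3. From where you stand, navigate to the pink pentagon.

turn left 21°, forward 6.5 m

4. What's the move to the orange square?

turn right 163°, forward 3.7 m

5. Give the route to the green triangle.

turn left 53°, forward 4.6 m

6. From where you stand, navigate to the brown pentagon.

turn left 10°, forward 5.9 m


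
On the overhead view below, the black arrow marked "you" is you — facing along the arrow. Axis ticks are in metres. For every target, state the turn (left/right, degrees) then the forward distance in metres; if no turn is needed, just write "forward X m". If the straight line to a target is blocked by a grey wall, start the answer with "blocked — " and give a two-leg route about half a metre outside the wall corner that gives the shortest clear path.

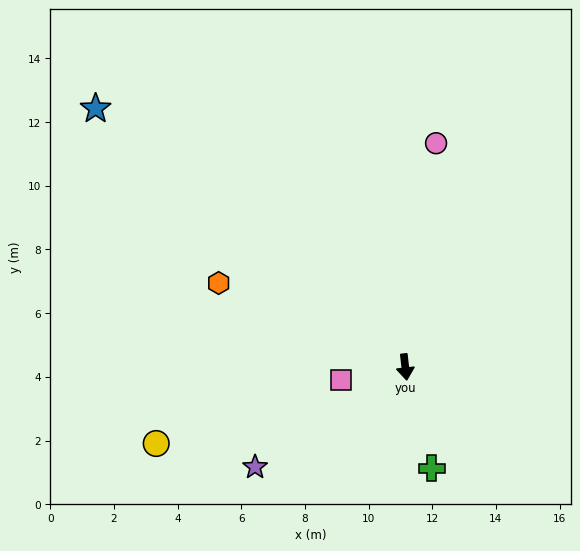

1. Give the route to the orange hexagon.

turn right 121°, forward 6.4 m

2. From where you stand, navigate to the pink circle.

turn left 166°, forward 7.1 m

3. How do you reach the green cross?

turn left 8°, forward 3.3 m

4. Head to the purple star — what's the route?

turn right 63°, forward 5.7 m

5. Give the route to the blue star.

turn right 136°, forward 12.7 m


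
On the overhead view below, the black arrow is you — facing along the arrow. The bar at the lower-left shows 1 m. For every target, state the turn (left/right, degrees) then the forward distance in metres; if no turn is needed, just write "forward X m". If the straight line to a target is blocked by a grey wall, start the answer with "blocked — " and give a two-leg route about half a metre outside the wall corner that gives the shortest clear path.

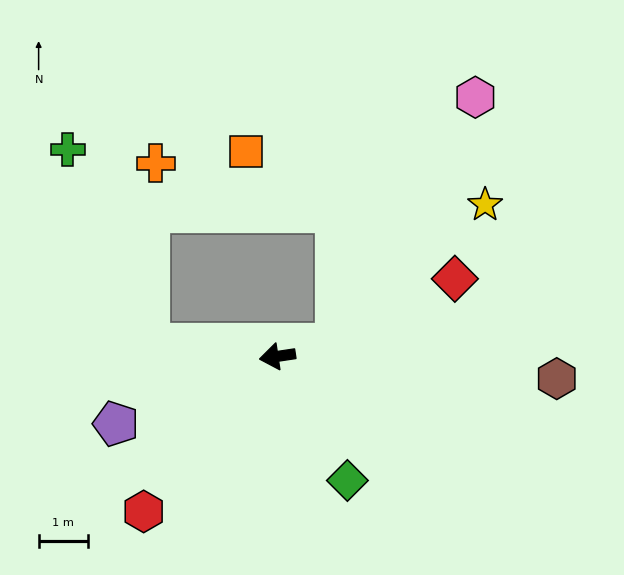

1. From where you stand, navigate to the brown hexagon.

turn left 167°, forward 5.7 m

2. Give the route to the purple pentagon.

turn left 14°, forward 3.6 m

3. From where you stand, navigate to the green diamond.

turn left 111°, forward 2.9 m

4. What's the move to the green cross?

blocked — turn right 14°, forward 2.6 m, then turn right 62°, forward 4.3 m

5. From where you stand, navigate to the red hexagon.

turn left 41°, forward 4.2 m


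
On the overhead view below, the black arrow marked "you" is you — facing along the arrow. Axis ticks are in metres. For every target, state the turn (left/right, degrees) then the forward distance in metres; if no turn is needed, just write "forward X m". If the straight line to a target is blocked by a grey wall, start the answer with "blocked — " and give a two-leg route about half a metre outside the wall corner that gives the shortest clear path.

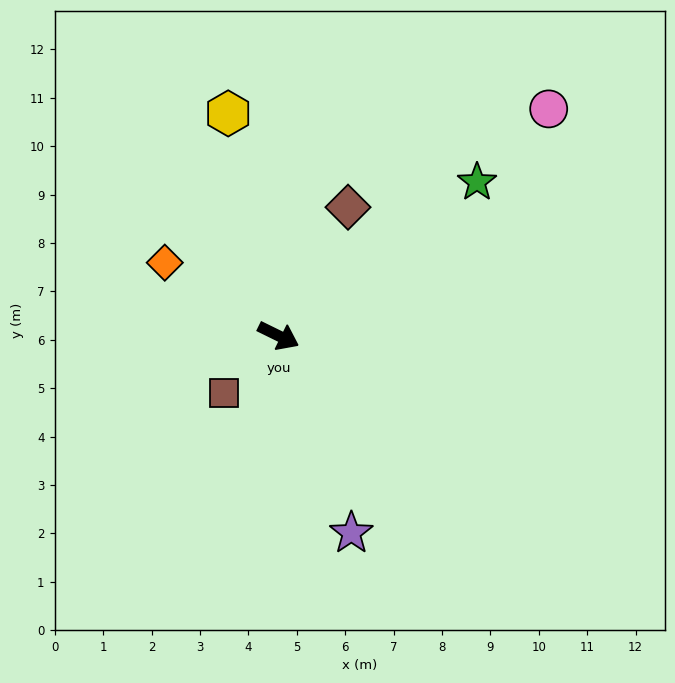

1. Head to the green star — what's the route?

turn left 64°, forward 5.2 m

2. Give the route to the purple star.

turn right 44°, forward 4.3 m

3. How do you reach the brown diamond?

turn left 88°, forward 3.0 m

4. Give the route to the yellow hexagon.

turn left 129°, forward 4.7 m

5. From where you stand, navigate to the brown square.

turn right 108°, forward 1.6 m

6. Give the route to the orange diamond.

turn left 173°, forward 2.8 m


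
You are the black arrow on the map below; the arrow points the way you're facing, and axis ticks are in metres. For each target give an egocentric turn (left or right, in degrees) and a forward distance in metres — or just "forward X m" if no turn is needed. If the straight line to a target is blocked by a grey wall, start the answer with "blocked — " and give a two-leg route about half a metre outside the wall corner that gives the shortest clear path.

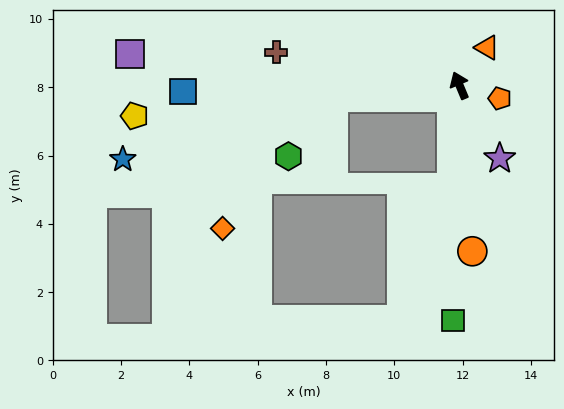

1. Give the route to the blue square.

turn left 69°, forward 8.1 m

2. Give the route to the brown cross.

turn left 57°, forward 5.5 m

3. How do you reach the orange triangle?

turn right 59°, forward 1.4 m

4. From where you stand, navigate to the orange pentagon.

turn right 131°, forward 1.2 m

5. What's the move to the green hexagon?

blocked — turn left 73°, forward 3.7 m, then turn left 47°, forward 2.2 m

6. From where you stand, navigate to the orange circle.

turn left 162°, forward 4.9 m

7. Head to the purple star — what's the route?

turn right 174°, forward 2.4 m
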